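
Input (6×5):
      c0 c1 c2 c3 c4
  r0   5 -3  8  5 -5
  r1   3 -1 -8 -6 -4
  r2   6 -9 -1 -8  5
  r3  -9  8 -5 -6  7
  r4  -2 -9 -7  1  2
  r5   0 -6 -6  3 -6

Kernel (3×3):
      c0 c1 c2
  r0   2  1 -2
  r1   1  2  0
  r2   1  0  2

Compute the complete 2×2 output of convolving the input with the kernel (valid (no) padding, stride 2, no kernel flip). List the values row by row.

-4 20
-4 -40

Output[0,0]: The receptive field on the input at this output position is [5 -3 8 / 3 -1 -8 / 6 -9 -1]. Elementwise product with the kernel and sum: 5·2 + -3·1 + 8·-2 + 3·1 + -1·2 + 6·1 + -1·2.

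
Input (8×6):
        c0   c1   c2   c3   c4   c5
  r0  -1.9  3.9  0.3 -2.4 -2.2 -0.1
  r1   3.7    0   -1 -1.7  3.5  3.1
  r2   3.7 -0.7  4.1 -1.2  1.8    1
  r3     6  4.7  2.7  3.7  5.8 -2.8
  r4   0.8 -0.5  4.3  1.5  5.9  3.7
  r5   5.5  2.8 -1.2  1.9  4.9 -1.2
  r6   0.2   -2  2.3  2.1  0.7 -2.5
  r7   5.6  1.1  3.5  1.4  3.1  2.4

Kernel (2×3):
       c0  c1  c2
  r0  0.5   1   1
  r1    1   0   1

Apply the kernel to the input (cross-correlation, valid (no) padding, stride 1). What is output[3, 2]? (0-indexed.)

The receptive field on the input at this output position is [2.7 3.7 5.8 / 4.3 1.5 5.9]. Elementwise product with the kernel and sum: 2.7·0.5 + 3.7·1 + 5.8·1 + 4.3·1 + 5.9·1.

21.05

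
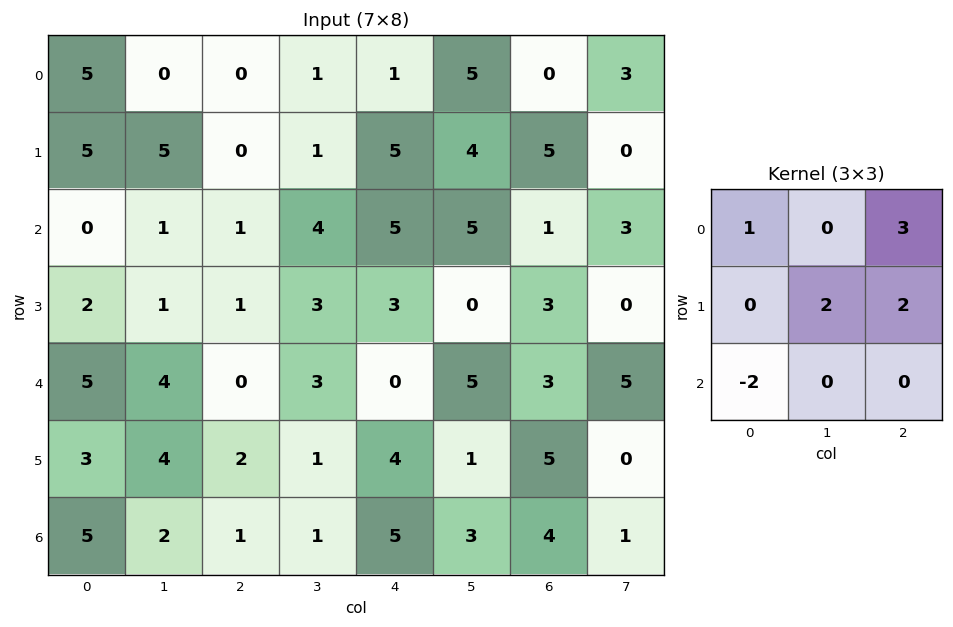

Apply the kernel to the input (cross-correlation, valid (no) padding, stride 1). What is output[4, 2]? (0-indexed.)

The receptive field on the input at this output position is [0 3 0 / 2 1 4 / 1 1 5]. Elementwise product with the kernel and sum: 0·1 + 0·3 + 1·2 + 4·2 + 1·-2.

8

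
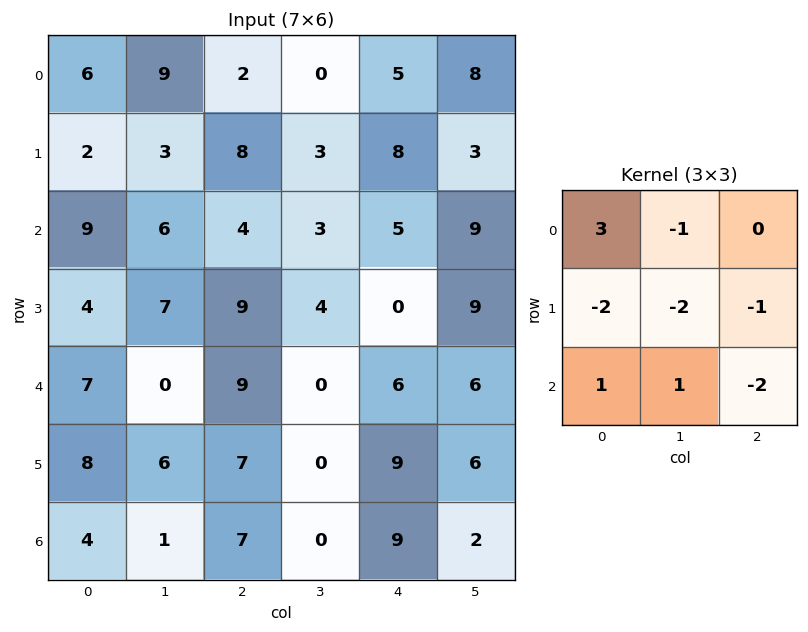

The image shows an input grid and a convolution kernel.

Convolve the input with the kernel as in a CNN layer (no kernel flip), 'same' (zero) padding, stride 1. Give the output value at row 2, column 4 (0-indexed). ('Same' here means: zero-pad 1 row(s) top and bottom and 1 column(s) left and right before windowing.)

The receptive field on the zero-padded input at this output position is [3 8 3 / 3 5 9 / 4 0 9]. Elementwise product with the kernel and sum: 3·3 + 8·-1 + 3·-2 + 5·-2 + 9·-1 + 4·1 + 0·1 + 9·-2.

-38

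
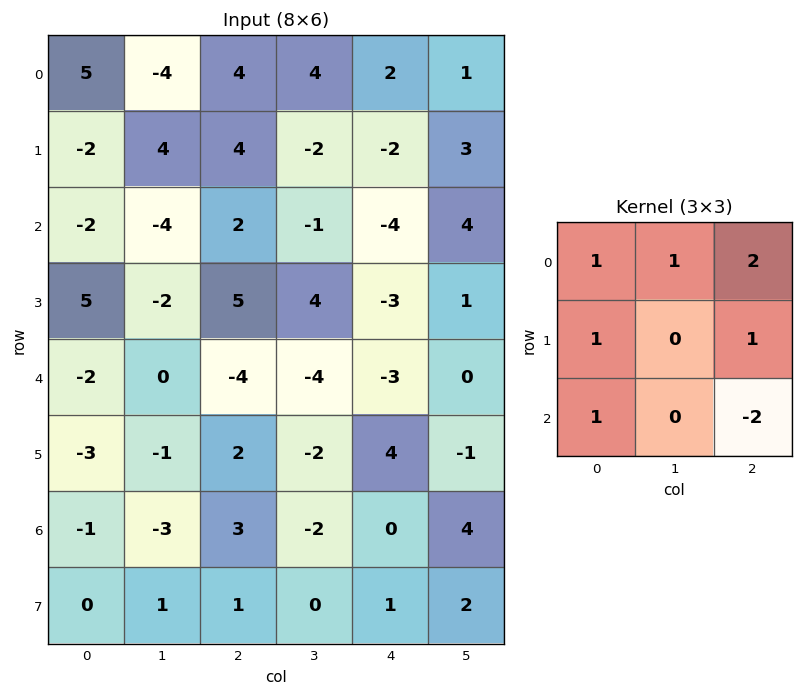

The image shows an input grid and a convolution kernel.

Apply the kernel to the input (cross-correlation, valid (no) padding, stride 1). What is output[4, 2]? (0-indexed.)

The receptive field on the input at this output position is [-4 -4 -3 / 2 -2 4 / 3 -2 0]. Elementwise product with the kernel and sum: -4·1 + -4·1 + -3·2 + 2·1 + 4·1 + 3·1 + 0·-2.

-5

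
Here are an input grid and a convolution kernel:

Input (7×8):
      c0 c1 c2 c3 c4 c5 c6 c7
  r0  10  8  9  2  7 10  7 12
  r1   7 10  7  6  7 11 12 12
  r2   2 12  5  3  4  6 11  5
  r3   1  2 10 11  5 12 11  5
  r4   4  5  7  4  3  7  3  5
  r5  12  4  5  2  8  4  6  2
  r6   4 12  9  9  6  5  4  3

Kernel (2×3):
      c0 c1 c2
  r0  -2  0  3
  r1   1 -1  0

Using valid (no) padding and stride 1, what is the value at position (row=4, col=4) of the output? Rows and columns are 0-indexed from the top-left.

7

The receptive field on the input at this output position is [3 7 3 / 8 4 6]. Elementwise product with the kernel and sum: 3·-2 + 3·3 + 8·1 + 4·-1.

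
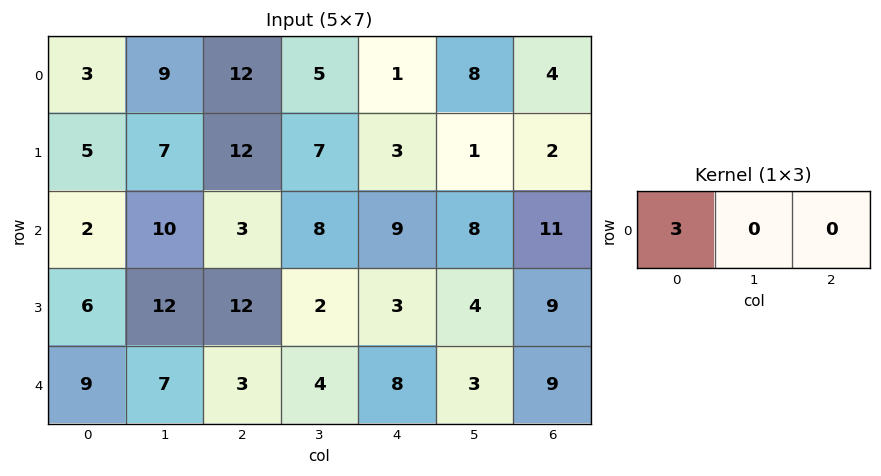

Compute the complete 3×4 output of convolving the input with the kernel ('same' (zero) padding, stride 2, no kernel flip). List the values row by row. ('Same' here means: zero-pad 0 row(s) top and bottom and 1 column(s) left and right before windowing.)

0 27 15 24
0 30 24 24
0 21 12 9

Output[0,0]: The receptive field on the zero-padded input at this output position is [0 3 9]. Elementwise product with the kernel and sum: 0·3.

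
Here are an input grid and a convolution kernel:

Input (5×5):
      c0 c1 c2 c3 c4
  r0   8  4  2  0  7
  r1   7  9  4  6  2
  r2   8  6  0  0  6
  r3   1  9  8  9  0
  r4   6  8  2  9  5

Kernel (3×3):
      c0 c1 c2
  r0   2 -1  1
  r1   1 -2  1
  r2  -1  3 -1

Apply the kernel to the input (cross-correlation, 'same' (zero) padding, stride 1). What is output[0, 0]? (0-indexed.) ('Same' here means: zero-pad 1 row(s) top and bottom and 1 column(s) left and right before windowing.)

0

The receptive field on the zero-padded input at this output position is [0 0 0 / 0 8 4 / 0 7 9]. Elementwise product with the kernel and sum: 0·2 + 0·-1 + 0·1 + 0·1 + 8·-2 + 4·1 + 0·-1 + 7·3 + 9·-1.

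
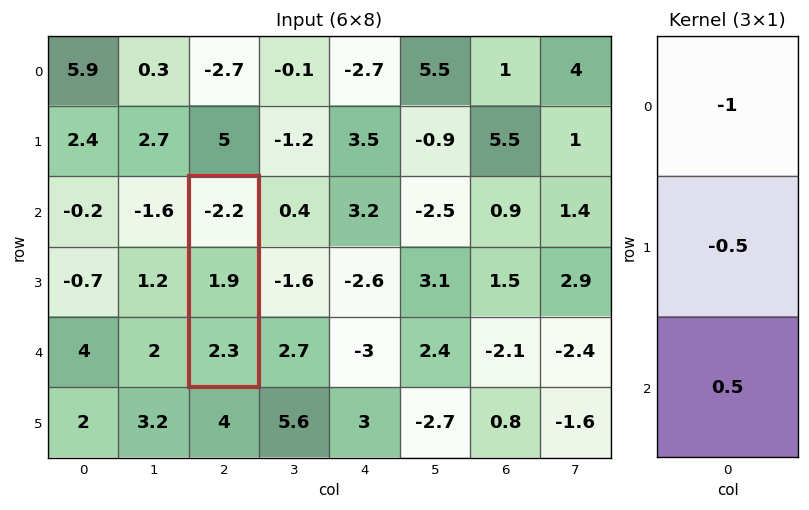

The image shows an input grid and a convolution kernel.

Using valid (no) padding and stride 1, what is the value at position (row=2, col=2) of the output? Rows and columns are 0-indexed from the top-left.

The receptive field on the input at this output position is [-2.2 / 1.9 / 2.3]. Elementwise product with the kernel and sum: -2.2·-1 + 1.9·-0.5 + 2.3·0.5.

2.4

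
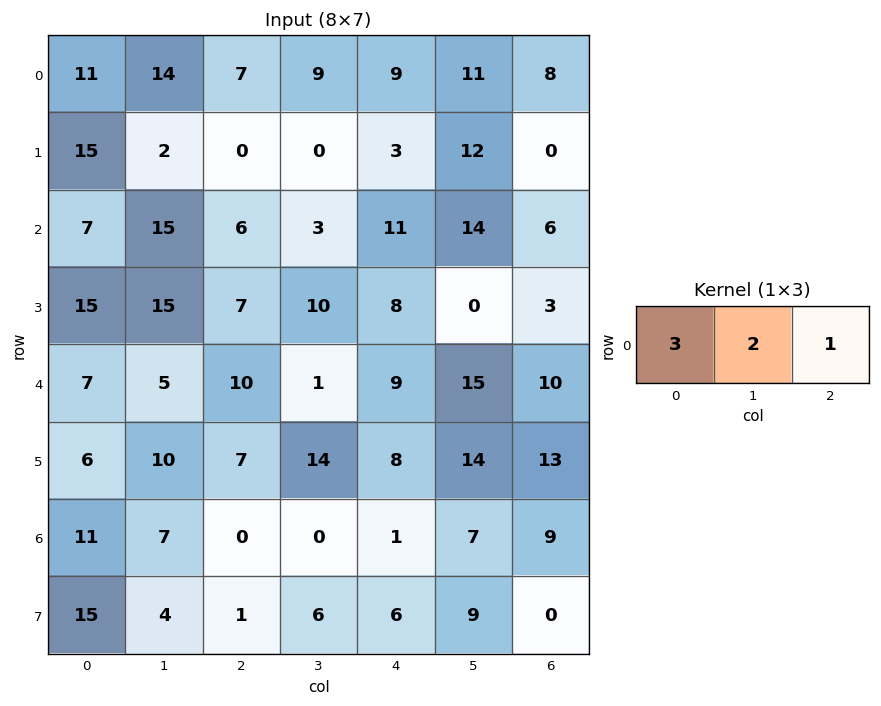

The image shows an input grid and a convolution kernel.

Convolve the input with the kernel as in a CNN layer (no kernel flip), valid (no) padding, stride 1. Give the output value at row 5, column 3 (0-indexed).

72

The receptive field on the input at this output position is [14 8 14]. Elementwise product with the kernel and sum: 14·3 + 8·2 + 14·1.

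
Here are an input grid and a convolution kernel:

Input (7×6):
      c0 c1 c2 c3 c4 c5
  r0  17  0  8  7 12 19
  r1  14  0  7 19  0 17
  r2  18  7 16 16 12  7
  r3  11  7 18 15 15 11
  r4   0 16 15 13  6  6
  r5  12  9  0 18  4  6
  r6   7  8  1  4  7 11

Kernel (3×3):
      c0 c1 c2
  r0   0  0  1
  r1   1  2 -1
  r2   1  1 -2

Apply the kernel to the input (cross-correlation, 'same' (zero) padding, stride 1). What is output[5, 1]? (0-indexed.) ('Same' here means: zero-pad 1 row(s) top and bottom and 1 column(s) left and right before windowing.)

The receptive field on the zero-padded input at this output position is [0 16 15 / 12 9 0 / 7 8 1]. Elementwise product with the kernel and sum: 15·1 + 12·1 + 9·2 + 0·-1 + 7·1 + 8·1 + 1·-2.

58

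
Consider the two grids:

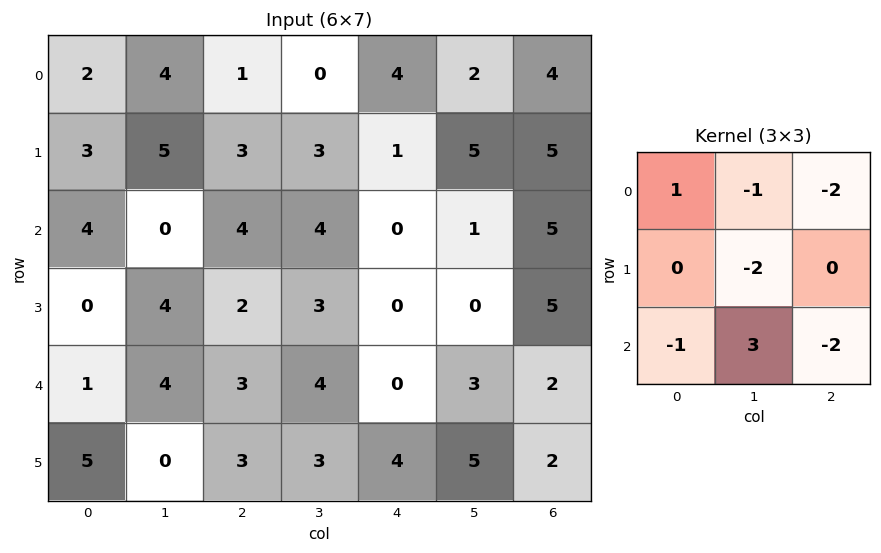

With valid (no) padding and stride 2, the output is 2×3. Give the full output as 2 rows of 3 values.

Output[0,0]: The receptive field on the input at this output position is [2 4 1 / 3 5 3 / 4 0 4]. Elementwise product with the kernel and sum: 2·1 + 4·-1 + 1·-2 + 5·-2 + 4·-1 + 0·3 + 4·-2.

-26 -5 -23
-7 3 -6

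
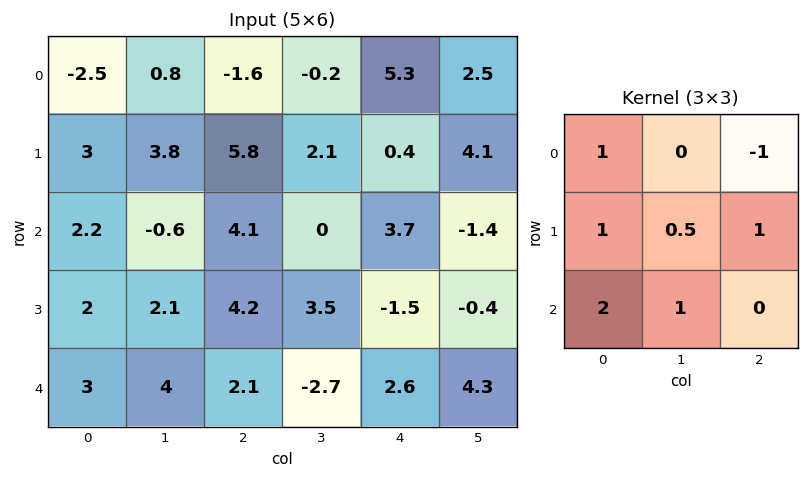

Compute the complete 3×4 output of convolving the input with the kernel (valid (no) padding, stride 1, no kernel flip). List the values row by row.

Output[0,0]: The receptive field on the input at this output position is [-2.5 0.8 -1.6 / 3 3.8 5.8 / 2.2 -0.6 4.1]. Elementwise product with the kernel and sum: -2.5·1 + -1.6·-1 + 3·1 + 3.8·0.5 + 5.8·1 + 2.2·2 + -0.6·1.
Output[0,1]: The receptive field on the input at this output position is [0.8 -1.6 -0.2 / 3.8 5.8 2.1 / -0.6 4.1 0]. Elementwise product with the kernel and sum: 0.8·1 + -0.2·-1 + 3.8·1 + 5.8·0.5 + 2.1·1 + -0.6·2 + 4.1·1.

13.6 12.7 8.55 7.4
9.3 11.55 25.1 3.95
15.35 17.2 6.35 0.95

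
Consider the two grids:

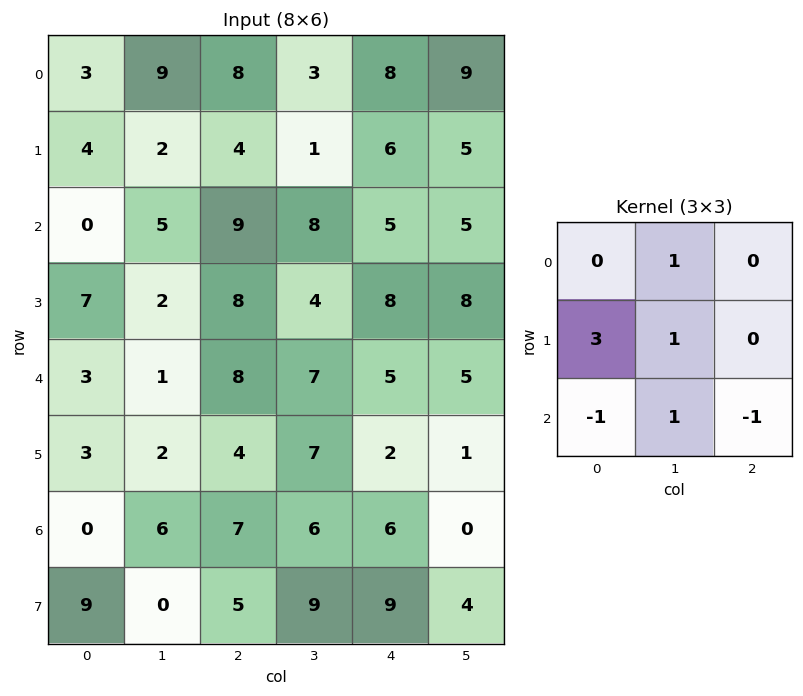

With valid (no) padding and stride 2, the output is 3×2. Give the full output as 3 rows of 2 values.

19 10
18 30
11 19

Output[0,0]: The receptive field on the input at this output position is [3 9 8 / 4 2 4 / 0 5 9]. Elementwise product with the kernel and sum: 9·1 + 4·3 + 2·1 + 0·-1 + 5·1 + 9·-1.
Output[0,1]: The receptive field on the input at this output position is [8 3 8 / 4 1 6 / 9 8 5]. Elementwise product with the kernel and sum: 3·1 + 4·3 + 1·1 + 9·-1 + 8·1 + 5·-1.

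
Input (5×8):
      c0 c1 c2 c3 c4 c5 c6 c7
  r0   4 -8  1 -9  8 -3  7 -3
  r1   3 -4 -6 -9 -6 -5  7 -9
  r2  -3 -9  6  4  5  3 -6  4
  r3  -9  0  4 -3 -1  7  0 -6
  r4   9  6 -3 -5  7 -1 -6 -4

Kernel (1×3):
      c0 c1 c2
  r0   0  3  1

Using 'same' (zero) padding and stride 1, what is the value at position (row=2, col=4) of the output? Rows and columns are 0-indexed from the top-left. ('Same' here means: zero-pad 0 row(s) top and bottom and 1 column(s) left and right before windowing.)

The receptive field on the zero-padded input at this output position is [4 5 3]. Elementwise product with the kernel and sum: 5·3 + 3·1.

18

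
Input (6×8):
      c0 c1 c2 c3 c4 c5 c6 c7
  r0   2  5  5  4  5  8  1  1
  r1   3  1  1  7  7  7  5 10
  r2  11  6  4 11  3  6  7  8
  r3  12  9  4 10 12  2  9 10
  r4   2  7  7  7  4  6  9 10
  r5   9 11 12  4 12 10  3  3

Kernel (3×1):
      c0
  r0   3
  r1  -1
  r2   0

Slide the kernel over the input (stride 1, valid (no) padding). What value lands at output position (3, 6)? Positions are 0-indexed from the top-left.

18

The receptive field on the input at this output position is [9 / 9 / 3]. Elementwise product with the kernel and sum: 9·3 + 9·-1.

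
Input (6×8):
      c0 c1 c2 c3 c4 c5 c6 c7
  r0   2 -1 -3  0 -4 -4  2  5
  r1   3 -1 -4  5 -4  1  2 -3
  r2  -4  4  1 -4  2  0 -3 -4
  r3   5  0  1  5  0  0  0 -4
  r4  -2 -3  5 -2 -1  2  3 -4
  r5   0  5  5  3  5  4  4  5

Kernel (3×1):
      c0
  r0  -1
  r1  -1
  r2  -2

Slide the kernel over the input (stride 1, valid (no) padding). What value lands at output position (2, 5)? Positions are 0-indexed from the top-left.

The receptive field on the input at this output position is [0 / 0 / 2]. Elementwise product with the kernel and sum: 0·-1 + 0·-1 + 2·-2.

-4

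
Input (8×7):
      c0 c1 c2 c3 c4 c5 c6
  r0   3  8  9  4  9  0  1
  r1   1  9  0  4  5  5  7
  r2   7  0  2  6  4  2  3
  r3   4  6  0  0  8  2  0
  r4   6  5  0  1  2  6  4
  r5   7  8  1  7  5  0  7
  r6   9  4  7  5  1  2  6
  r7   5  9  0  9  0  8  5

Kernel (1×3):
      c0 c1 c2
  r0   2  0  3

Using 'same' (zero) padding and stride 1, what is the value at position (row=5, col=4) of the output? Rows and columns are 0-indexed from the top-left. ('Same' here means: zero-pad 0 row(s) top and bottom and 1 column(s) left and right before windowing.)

The receptive field on the zero-padded input at this output position is [7 5 0]. Elementwise product with the kernel and sum: 7·2 + 0·3.

14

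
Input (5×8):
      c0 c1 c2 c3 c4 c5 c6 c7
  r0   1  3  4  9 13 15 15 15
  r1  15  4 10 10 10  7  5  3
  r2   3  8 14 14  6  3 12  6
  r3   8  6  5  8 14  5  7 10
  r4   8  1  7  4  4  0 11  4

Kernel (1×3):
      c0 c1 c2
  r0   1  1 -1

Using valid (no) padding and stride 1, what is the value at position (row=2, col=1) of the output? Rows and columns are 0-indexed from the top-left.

The receptive field on the input at this output position is [8 14 14]. Elementwise product with the kernel and sum: 8·1 + 14·1 + 14·-1.

8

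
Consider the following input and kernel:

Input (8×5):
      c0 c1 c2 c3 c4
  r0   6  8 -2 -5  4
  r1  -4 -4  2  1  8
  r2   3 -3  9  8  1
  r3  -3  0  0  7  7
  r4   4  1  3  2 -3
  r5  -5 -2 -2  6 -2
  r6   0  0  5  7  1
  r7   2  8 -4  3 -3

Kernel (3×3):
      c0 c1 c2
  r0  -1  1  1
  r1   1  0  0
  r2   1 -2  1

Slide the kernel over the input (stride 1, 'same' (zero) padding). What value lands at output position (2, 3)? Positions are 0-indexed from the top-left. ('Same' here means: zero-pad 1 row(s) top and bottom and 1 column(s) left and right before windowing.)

9

The receptive field on the zero-padded input at this output position is [2 1 8 / 9 8 1 / 0 7 7]. Elementwise product with the kernel and sum: 2·-1 + 1·1 + 8·1 + 9·1 + 0·1 + 7·-2 + 7·1.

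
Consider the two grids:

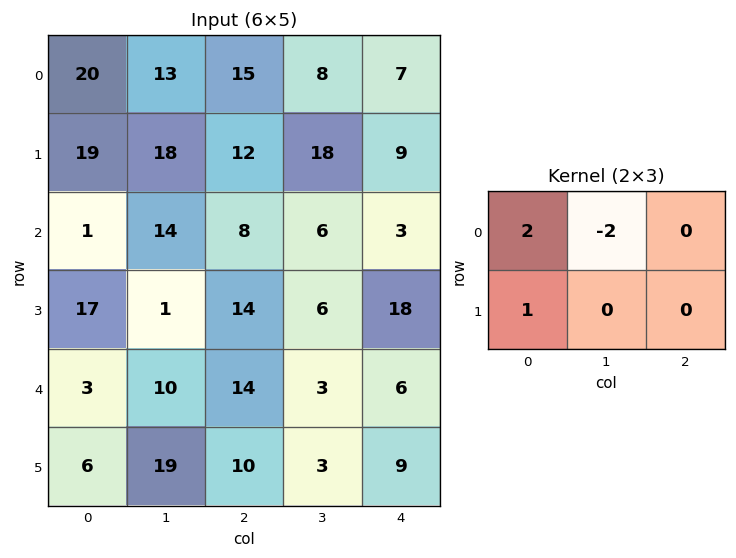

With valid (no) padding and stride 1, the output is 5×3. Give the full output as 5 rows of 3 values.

33 14 26
3 26 -4
-9 13 18
35 -16 30
-8 11 32

Output[0,0]: The receptive field on the input at this output position is [20 13 15 / 19 18 12]. Elementwise product with the kernel and sum: 20·2 + 13·-2 + 19·1.
Output[0,1]: The receptive field on the input at this output position is [13 15 8 / 18 12 18]. Elementwise product with the kernel and sum: 13·2 + 15·-2 + 18·1.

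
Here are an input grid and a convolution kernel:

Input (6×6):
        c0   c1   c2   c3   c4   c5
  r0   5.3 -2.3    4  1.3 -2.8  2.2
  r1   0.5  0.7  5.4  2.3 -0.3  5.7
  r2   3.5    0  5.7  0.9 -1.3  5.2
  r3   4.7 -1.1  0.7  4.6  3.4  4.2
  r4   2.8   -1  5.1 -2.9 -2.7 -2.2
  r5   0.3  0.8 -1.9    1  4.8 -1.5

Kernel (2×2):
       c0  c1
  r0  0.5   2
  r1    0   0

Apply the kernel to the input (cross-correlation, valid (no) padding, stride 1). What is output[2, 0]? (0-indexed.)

The receptive field on the input at this output position is [3.5 0 / 4.7 -1.1]. Elementwise product with the kernel and sum: 3.5·0.5 + 0·2.

1.75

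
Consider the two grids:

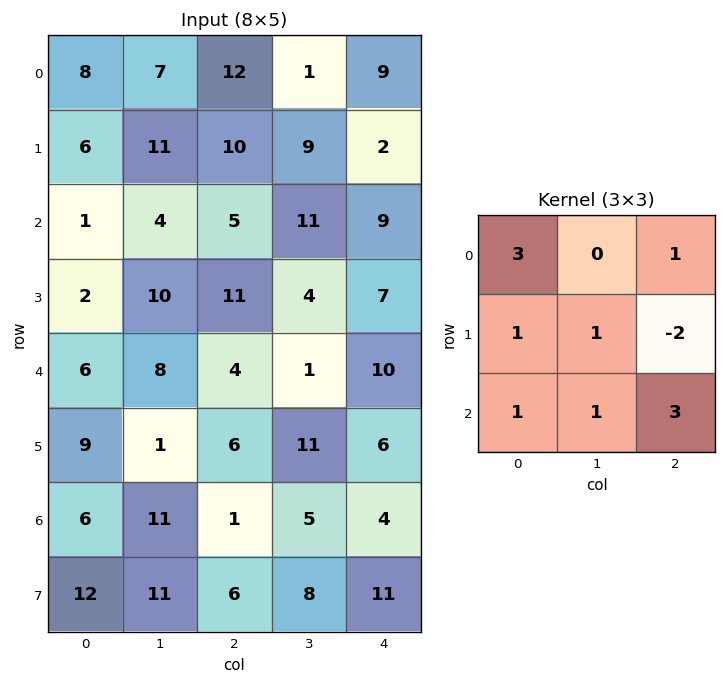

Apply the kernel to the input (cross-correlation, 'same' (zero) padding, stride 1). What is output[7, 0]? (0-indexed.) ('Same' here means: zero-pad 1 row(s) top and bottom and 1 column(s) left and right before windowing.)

1

The receptive field on the zero-padded input at this output position is [0 6 11 / 0 12 11 / 0 0 0]. Elementwise product with the kernel and sum: 0·3 + 11·1 + 0·1 + 12·1 + 11·-2 + 0·1 + 0·1 + 0·3.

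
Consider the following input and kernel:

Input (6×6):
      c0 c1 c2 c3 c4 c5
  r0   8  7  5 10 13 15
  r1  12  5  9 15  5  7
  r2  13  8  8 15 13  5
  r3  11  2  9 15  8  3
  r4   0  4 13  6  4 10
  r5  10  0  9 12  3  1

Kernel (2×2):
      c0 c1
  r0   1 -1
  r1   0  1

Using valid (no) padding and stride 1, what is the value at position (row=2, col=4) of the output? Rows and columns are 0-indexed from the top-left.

11

The receptive field on the input at this output position is [13 5 / 8 3]. Elementwise product with the kernel and sum: 13·1 + 5·-1 + 3·1.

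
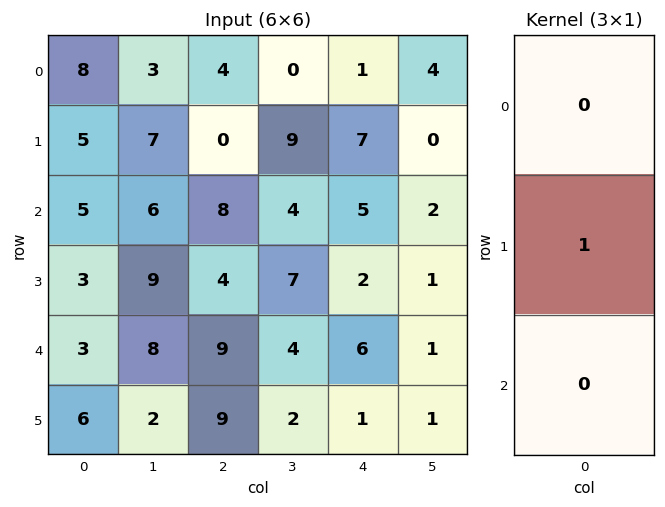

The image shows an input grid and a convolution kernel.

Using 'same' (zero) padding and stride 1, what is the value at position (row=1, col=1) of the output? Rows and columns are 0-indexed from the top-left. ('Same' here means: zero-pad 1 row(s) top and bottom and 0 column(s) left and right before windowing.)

7

The receptive field on the zero-padded input at this output position is [3 / 7 / 6]. Elementwise product with the kernel and sum: 7·1.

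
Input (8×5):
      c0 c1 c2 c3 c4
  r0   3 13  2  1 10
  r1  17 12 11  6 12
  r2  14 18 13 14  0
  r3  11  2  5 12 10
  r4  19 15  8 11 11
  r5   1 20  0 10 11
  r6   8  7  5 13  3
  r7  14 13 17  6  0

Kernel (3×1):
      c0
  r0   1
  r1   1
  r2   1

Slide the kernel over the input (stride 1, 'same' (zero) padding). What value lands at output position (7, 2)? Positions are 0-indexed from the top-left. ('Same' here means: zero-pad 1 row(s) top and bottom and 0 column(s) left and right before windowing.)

22

The receptive field on the zero-padded input at this output position is [5 / 17 / 0]. Elementwise product with the kernel and sum: 5·1 + 17·1 + 0·1.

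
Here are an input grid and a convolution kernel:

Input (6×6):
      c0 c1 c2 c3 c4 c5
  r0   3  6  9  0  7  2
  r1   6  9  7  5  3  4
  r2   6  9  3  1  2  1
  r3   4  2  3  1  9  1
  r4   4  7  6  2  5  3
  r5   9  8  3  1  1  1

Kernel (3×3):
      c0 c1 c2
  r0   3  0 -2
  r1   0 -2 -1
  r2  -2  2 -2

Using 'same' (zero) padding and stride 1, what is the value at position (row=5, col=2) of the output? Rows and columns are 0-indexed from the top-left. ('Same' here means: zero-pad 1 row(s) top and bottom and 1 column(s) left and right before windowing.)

10

The receptive field on the zero-padded input at this output position is [7 6 2 / 8 3 1 / 0 0 0]. Elementwise product with the kernel and sum: 7·3 + 2·-2 + 3·-2 + 1·-1 + 0·-2 + 0·2 + 0·-2.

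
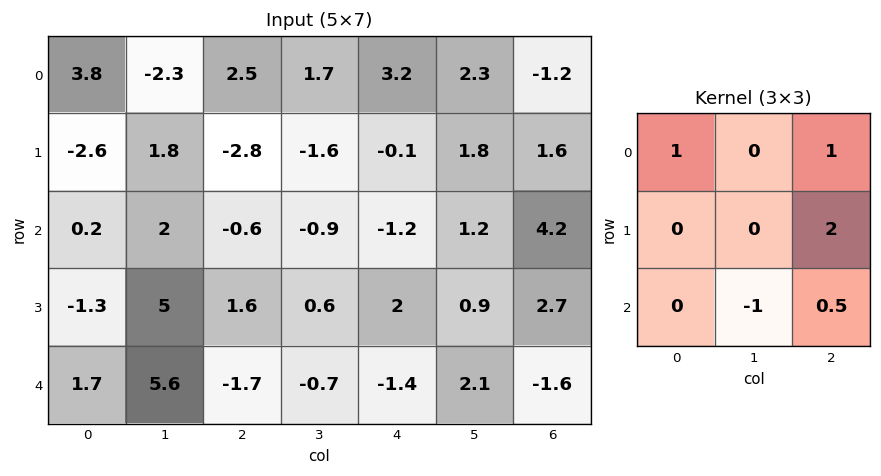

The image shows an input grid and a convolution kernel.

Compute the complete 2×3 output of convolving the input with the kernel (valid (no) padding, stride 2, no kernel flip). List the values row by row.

Output[0,0]: The receptive field on the input at this output position is [3.8 -2.3 2.5 / -2.6 1.8 -2.8 / 0.2 2 -0.6]. Elementwise product with the kernel and sum: 3.8·1 + 2.5·1 + -2.8·2 + 2·-1 + -0.6·0.5.
Output[0,1]: The receptive field on the input at this output position is [2.5 1.7 3.2 / -2.8 -1.6 -0.1 / -0.6 -0.9 -1.2]. Elementwise product with the kernel and sum: 2.5·1 + 3.2·1 + -0.1·2 + -0.9·-1 + -1.2·0.5.

-1.6 5.8 6.1
-3.65 2.2 5.5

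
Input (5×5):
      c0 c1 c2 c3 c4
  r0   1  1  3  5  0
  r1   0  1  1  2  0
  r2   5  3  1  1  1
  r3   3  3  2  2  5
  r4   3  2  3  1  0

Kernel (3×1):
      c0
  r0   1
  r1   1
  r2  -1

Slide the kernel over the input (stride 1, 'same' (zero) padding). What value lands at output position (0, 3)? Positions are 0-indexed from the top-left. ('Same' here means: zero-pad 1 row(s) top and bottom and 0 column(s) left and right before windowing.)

The receptive field on the zero-padded input at this output position is [0 / 5 / 2]. Elementwise product with the kernel and sum: 0·1 + 5·1 + 2·-1.

3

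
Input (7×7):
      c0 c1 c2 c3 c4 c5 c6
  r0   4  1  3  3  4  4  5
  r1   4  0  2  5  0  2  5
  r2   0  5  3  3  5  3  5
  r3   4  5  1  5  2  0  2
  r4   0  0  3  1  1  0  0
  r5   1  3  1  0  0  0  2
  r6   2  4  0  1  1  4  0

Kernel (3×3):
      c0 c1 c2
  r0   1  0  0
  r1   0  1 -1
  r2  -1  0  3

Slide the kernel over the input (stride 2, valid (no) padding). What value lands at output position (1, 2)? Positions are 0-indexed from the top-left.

The receptive field on the input at this output position is [5 3 5 / 2 0 2 / 1 0 0]. Elementwise product with the kernel and sum: 5·1 + 0·1 + 2·-1 + 1·-1 + 0·3.

2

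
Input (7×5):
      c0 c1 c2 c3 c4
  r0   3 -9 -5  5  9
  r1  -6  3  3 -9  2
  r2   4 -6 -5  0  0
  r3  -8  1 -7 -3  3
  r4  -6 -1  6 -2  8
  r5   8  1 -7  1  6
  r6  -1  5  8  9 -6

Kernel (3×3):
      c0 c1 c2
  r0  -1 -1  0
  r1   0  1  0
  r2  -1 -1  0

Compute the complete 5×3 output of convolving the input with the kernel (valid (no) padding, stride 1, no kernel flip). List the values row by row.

11 28 -4
4 -5 16
10 -1 -2
-3 18 14
4 -25 -20

Output[0,0]: The receptive field on the input at this output position is [3 -9 -5 / -6 3 3 / 4 -6 -5]. Elementwise product with the kernel and sum: 3·-1 + -9·-1 + 3·1 + 4·-1 + -6·-1.
Output[0,1]: The receptive field on the input at this output position is [-9 -5 5 / 3 3 -9 / -6 -5 0]. Elementwise product with the kernel and sum: -9·-1 + -5·-1 + 3·1 + -6·-1 + -5·-1.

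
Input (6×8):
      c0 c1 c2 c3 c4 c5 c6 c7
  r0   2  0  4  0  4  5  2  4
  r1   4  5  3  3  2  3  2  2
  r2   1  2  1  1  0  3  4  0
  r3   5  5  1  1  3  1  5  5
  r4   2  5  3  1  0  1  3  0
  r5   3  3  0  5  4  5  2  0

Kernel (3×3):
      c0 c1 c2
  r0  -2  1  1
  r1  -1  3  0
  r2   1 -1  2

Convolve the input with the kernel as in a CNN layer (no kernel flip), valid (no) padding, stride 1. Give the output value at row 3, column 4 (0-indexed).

6

The receptive field on the input at this output position is [3 1 5 / 0 1 3 / 4 5 2]. Elementwise product with the kernel and sum: 3·-2 + 1·1 + 5·1 + 0·-1 + 1·3 + 4·1 + 5·-1 + 2·2.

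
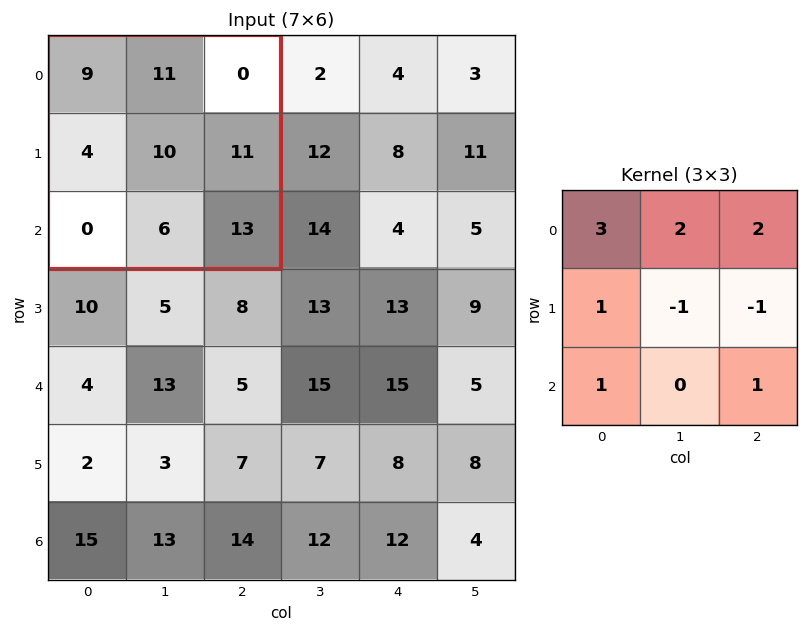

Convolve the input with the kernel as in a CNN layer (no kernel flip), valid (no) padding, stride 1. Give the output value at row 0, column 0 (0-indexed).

45

The receptive field on the input at this output position is [9 11 0 / 4 10 11 / 0 6 13]. Elementwise product with the kernel and sum: 9·3 + 11·2 + 0·2 + 4·1 + 10·-1 + 11·-1 + 0·1 + 13·1.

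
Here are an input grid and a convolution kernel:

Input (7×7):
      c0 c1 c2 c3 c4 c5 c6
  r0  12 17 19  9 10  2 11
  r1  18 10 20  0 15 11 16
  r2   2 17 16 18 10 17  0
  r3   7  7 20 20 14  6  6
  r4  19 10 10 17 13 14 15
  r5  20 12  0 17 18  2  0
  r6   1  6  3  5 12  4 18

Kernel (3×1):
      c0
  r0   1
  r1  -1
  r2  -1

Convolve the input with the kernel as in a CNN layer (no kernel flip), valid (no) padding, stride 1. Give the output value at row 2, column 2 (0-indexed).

-14

The receptive field on the input at this output position is [16 / 20 / 10]. Elementwise product with the kernel and sum: 16·1 + 20·-1 + 10·-1.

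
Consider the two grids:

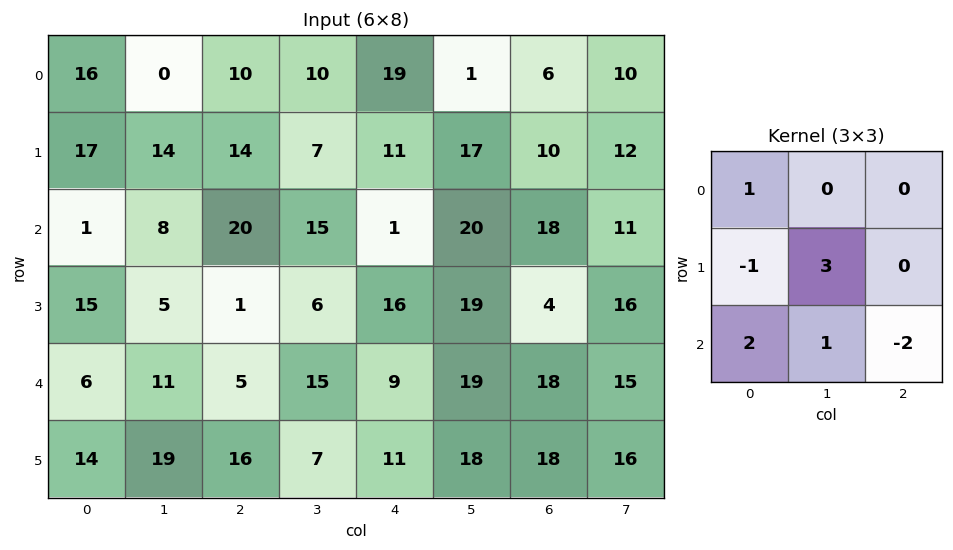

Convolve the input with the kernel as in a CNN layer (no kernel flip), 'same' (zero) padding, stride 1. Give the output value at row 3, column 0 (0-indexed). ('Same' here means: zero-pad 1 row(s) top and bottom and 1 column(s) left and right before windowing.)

29

The receptive field on the zero-padded input at this output position is [0 1 8 / 0 15 5 / 0 6 11]. Elementwise product with the kernel and sum: 0·1 + 0·-1 + 15·3 + 0·2 + 6·1 + 11·-2.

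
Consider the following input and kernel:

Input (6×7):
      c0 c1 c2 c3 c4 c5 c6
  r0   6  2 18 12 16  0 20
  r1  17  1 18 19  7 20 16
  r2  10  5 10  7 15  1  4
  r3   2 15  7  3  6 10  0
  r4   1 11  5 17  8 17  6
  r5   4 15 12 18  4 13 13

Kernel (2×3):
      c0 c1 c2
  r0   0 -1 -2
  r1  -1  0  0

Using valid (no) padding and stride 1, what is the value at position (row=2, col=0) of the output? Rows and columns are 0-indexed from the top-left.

-27

The receptive field on the input at this output position is [10 5 10 / 2 15 7]. Elementwise product with the kernel and sum: 5·-1 + 10·-2 + 2·-1.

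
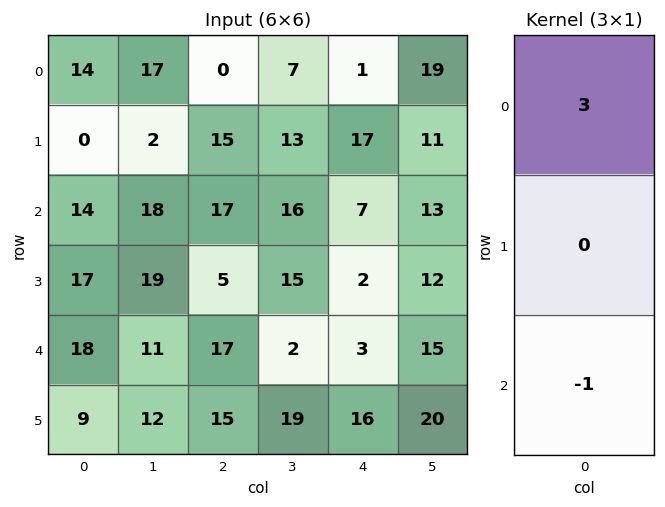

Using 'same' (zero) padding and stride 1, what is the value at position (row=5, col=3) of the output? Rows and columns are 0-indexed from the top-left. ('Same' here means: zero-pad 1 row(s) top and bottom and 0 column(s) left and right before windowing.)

The receptive field on the zero-padded input at this output position is [2 / 19 / 0]. Elementwise product with the kernel and sum: 2·3 + 0·-1.

6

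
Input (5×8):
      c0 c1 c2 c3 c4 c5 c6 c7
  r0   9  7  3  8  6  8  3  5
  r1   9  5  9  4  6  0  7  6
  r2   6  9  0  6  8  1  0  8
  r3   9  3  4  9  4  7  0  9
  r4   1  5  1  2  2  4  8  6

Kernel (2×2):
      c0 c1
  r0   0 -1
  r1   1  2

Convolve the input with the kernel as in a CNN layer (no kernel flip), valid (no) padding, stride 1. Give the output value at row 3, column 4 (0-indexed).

The receptive field on the input at this output position is [4 7 / 2 4]. Elementwise product with the kernel and sum: 7·-1 + 2·1 + 4·2.

3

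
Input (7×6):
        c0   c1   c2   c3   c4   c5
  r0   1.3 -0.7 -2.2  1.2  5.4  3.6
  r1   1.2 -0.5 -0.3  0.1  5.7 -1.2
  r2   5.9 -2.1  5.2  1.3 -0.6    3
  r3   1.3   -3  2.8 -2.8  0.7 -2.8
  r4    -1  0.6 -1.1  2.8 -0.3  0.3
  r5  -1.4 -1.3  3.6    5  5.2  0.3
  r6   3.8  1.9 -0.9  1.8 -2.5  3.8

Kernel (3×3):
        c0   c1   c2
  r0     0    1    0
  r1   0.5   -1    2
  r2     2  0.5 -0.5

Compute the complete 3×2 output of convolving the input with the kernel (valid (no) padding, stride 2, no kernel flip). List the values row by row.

7.95 23.7
6 6.25
17.4 10.35

Output[0,0]: The receptive field on the input at this output position is [1.3 -0.7 -2.2 / 1.2 -0.5 -0.3 / 5.9 -2.1 5.2]. Elementwise product with the kernel and sum: -0.7·1 + 1.2·0.5 + -0.5·-1 + -0.3·2 + 5.9·2 + -2.1·0.5 + 5.2·-0.5.
Output[0,1]: The receptive field on the input at this output position is [-2.2 1.2 5.4 / -0.3 0.1 5.7 / 5.2 1.3 -0.6]. Elementwise product with the kernel and sum: 1.2·1 + -0.3·0.5 + 0.1·-1 + 5.7·2 + 5.2·2 + 1.3·0.5 + -0.6·-0.5.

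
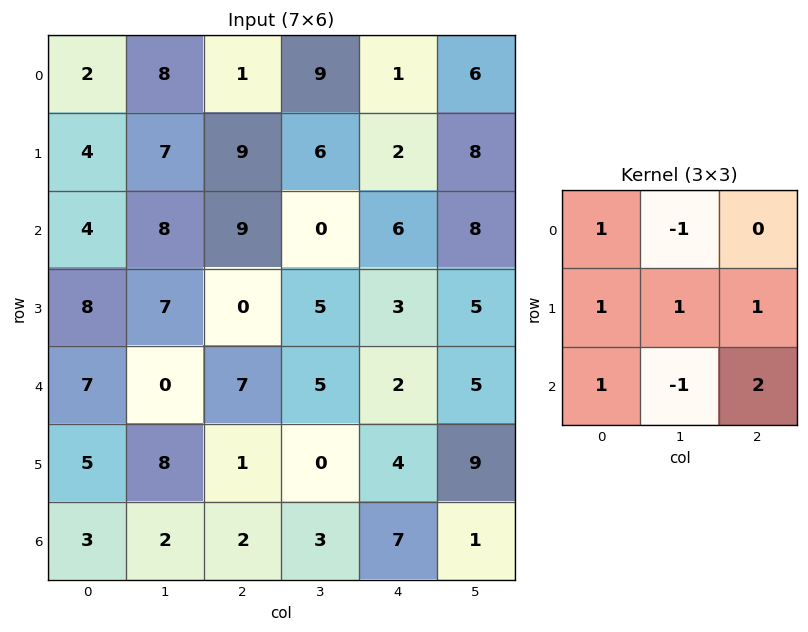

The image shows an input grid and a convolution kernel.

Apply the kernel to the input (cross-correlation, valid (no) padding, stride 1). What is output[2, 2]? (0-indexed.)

23

The receptive field on the input at this output position is [9 0 6 / 0 5 3 / 7 5 2]. Elementwise product with the kernel and sum: 9·1 + 0·-1 + 0·1 + 5·1 + 3·1 + 7·1 + 5·-1 + 2·2.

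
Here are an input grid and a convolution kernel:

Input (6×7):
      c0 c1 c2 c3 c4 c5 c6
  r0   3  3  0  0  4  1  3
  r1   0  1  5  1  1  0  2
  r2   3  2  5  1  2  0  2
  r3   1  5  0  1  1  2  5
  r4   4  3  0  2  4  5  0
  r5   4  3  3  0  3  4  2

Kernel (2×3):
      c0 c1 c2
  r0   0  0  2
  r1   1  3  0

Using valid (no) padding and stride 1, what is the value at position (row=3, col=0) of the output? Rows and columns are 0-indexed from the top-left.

The receptive field on the input at this output position is [1 5 0 / 4 3 0]. Elementwise product with the kernel and sum: 0·2 + 4·1 + 3·3.

13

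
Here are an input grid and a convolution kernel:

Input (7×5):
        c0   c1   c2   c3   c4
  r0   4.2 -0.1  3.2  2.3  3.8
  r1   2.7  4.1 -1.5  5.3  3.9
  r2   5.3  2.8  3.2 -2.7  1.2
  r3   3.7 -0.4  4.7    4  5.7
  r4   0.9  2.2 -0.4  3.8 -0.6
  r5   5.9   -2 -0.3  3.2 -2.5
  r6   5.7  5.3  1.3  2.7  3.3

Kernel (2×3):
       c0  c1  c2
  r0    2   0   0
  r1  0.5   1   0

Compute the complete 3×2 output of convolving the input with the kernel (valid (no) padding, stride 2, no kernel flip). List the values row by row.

Output[0,0]: The receptive field on the input at this output position is [4.2 -0.1 3.2 / 2.7 4.1 -1.5]. Elementwise product with the kernel and sum: 4.2·2 + 2.7·0.5 + 4.1·1.

13.85 10.95
12.05 12.75
2.75 2.25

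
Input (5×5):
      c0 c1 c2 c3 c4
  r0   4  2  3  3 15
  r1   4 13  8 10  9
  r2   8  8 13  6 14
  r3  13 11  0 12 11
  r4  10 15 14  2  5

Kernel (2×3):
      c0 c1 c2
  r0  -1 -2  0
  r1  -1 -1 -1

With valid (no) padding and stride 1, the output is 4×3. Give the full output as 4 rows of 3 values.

-33 -39 -36
-59 -56 -61
-48 -57 -48
-74 -42 -45

Output[0,0]: The receptive field on the input at this output position is [4 2 3 / 4 13 8]. Elementwise product with the kernel and sum: 4·-1 + 2·-2 + 4·-1 + 13·-1 + 8·-1.
Output[0,1]: The receptive field on the input at this output position is [2 3 3 / 13 8 10]. Elementwise product with the kernel and sum: 2·-1 + 3·-2 + 13·-1 + 8·-1 + 10·-1.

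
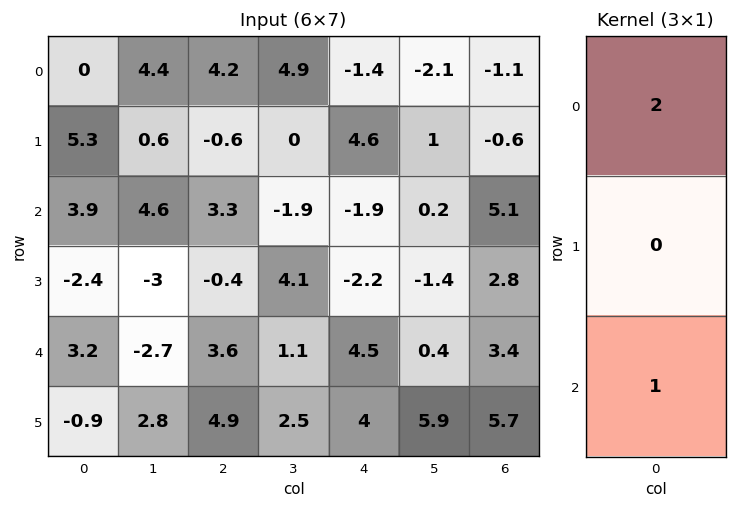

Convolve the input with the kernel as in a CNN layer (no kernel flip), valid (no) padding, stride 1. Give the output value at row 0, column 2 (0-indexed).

The receptive field on the input at this output position is [4.2 / -0.6 / 3.3]. Elementwise product with the kernel and sum: 4.2·2 + 3.3·1.

11.7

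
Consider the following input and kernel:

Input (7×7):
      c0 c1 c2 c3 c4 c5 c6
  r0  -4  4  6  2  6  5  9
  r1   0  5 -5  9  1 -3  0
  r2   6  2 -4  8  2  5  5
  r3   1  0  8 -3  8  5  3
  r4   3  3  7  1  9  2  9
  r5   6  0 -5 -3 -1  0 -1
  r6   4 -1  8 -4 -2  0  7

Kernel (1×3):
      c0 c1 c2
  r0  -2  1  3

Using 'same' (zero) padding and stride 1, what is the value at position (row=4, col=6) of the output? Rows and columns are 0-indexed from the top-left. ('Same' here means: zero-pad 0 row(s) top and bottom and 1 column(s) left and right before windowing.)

5

The receptive field on the zero-padded input at this output position is [2 9 0]. Elementwise product with the kernel and sum: 2·-2 + 9·1 + 0·3.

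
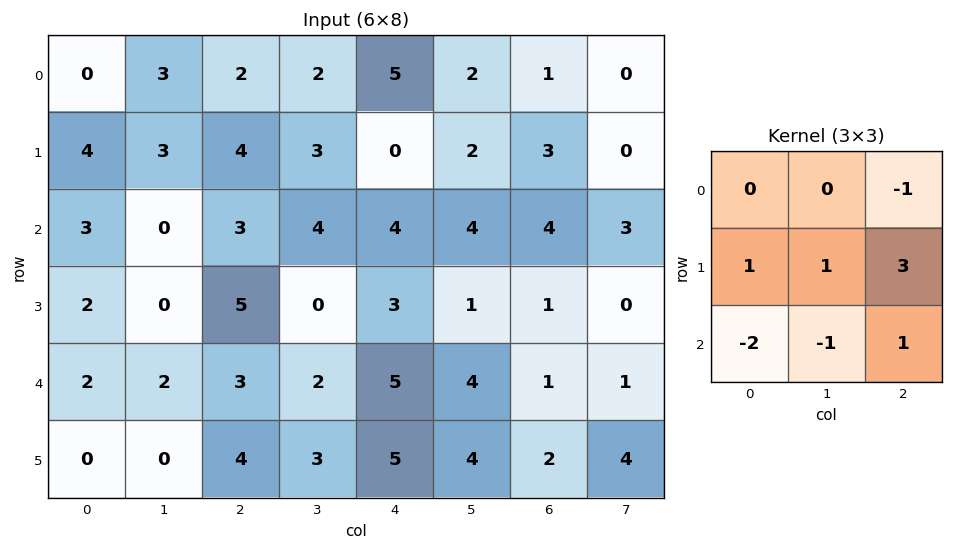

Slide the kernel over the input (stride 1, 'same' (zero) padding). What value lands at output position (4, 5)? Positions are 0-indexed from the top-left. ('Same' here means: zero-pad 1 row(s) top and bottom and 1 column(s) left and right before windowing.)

-1

The receptive field on the zero-padded input at this output position is [3 1 1 / 5 4 1 / 5 4 2]. Elementwise product with the kernel and sum: 1·-1 + 5·1 + 4·1 + 1·3 + 5·-2 + 4·-1 + 2·1.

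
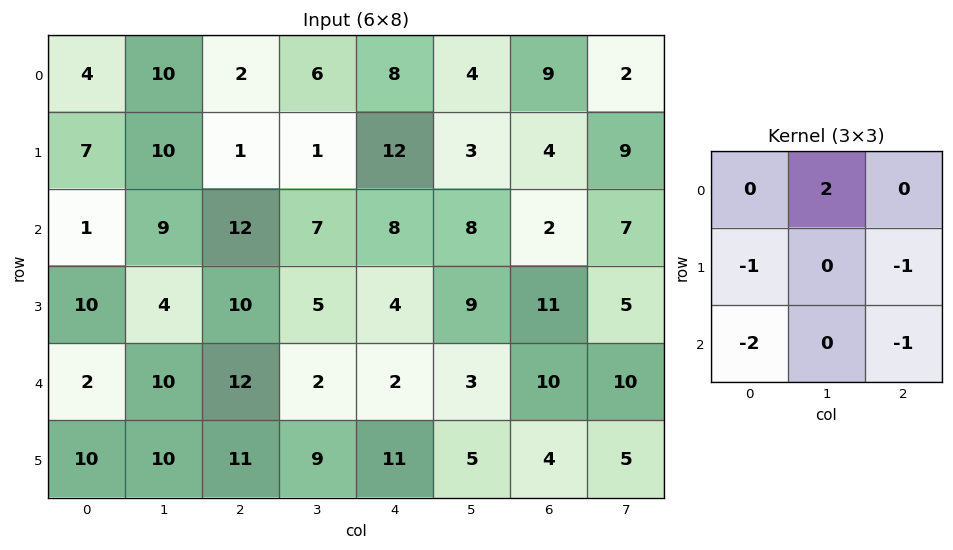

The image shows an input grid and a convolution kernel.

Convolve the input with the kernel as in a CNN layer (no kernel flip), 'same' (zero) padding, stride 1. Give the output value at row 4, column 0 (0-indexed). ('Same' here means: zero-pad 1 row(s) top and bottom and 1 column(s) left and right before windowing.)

0

The receptive field on the zero-padded input at this output position is [0 10 4 / 0 2 10 / 0 10 10]. Elementwise product with the kernel and sum: 10·2 + 0·-1 + 10·-1 + 0·-2 + 10·-1.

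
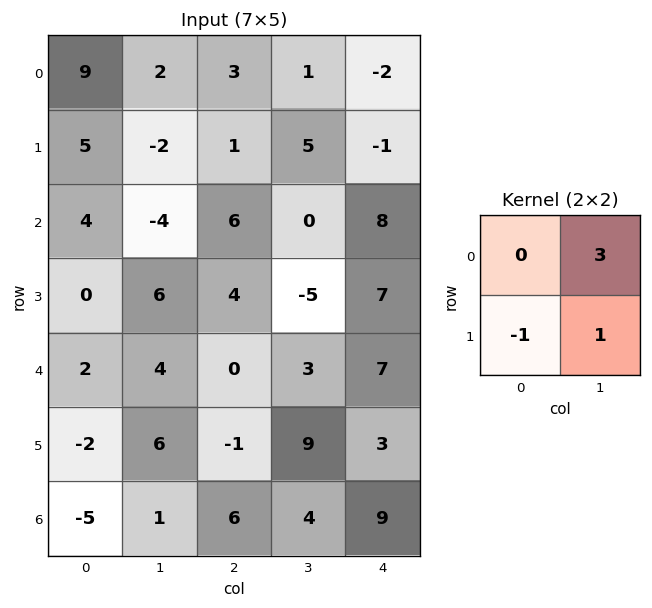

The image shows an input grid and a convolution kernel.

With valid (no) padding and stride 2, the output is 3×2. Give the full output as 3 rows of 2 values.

-1 7
-6 -9
20 19

Output[0,0]: The receptive field on the input at this output position is [9 2 / 5 -2]. Elementwise product with the kernel and sum: 2·3 + 5·-1 + -2·1.
Output[0,1]: The receptive field on the input at this output position is [3 1 / 1 5]. Elementwise product with the kernel and sum: 1·3 + 1·-1 + 5·1.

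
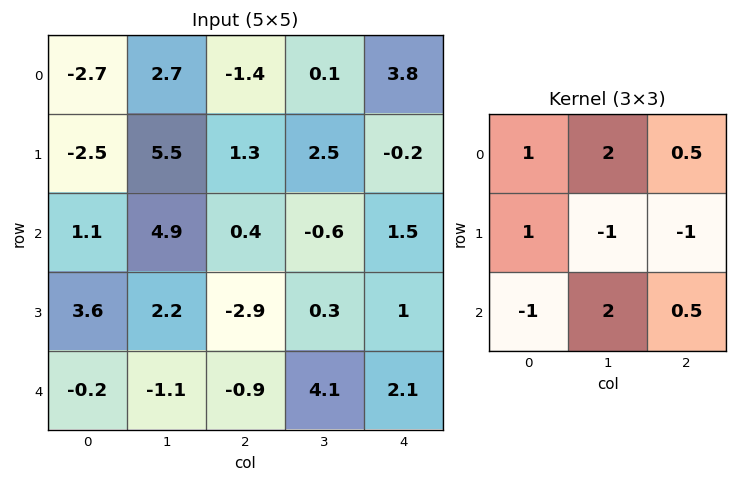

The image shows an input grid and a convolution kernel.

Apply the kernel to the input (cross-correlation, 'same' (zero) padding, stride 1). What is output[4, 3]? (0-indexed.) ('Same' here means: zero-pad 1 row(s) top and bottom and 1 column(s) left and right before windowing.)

The receptive field on the zero-padded input at this output position is [-2.9 0.3 1 / -0.9 4.1 2.1 / 0 0 0]. Elementwise product with the kernel and sum: -2.9·1 + 0.3·2 + 1·0.5 + -0.9·1 + 4.1·-1 + 2.1·-1 + 0·-1 + 0·2 + 0·0.5.

-8.9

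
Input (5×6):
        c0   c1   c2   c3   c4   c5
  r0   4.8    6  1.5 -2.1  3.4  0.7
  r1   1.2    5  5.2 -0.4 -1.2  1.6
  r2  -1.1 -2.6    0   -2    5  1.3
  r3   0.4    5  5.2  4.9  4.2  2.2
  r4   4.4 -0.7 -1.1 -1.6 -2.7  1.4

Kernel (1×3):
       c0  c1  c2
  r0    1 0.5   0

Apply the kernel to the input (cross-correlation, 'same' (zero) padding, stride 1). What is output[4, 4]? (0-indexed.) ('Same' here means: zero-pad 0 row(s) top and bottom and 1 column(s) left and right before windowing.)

The receptive field on the zero-padded input at this output position is [-1.6 -2.7 1.4]. Elementwise product with the kernel and sum: -1.6·1 + -2.7·0.5.

-2.95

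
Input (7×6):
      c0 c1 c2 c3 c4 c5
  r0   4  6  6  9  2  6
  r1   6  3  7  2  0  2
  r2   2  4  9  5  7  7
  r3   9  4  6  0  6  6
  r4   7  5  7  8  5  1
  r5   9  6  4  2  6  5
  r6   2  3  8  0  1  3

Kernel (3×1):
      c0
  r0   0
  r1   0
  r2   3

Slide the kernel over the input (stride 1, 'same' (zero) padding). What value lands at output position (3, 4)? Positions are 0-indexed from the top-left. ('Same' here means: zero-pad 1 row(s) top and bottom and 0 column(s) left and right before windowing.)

15

The receptive field on the zero-padded input at this output position is [7 / 6 / 5]. Elementwise product with the kernel and sum: 5·3.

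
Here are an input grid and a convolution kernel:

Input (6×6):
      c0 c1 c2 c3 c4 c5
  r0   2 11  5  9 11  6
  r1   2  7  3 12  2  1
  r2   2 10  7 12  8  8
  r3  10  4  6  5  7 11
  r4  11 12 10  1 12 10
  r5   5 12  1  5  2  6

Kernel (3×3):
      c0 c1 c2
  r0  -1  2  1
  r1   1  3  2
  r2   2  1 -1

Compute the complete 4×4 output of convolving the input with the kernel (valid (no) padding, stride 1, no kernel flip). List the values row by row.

61 63 85 63
79 75 92 51
83 81 69 64
92 77 53 83

Output[0,0]: The receptive field on the input at this output position is [2 11 5 / 2 7 3 / 2 10 7]. Elementwise product with the kernel and sum: 2·-1 + 11·2 + 5·1 + 2·1 + 7·3 + 3·2 + 2·2 + 10·1 + 7·-1.
Output[0,1]: The receptive field on the input at this output position is [11 5 9 / 7 3 12 / 10 7 12]. Elementwise product with the kernel and sum: 11·-1 + 5·2 + 9·1 + 7·1 + 3·3 + 12·2 + 10·2 + 7·1 + 12·-1.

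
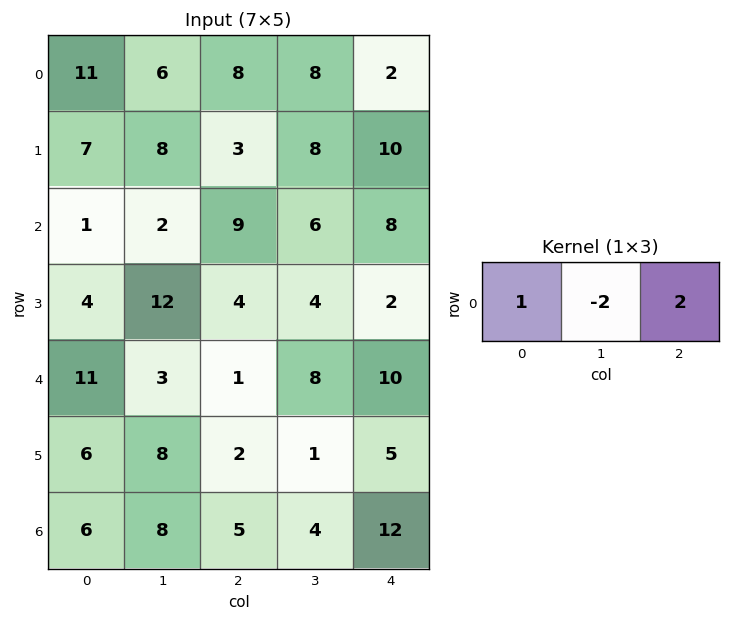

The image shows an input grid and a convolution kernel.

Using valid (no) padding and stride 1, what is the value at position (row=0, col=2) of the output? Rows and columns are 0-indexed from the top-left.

The receptive field on the input at this output position is [8 8 2]. Elementwise product with the kernel and sum: 8·1 + 8·-2 + 2·2.

-4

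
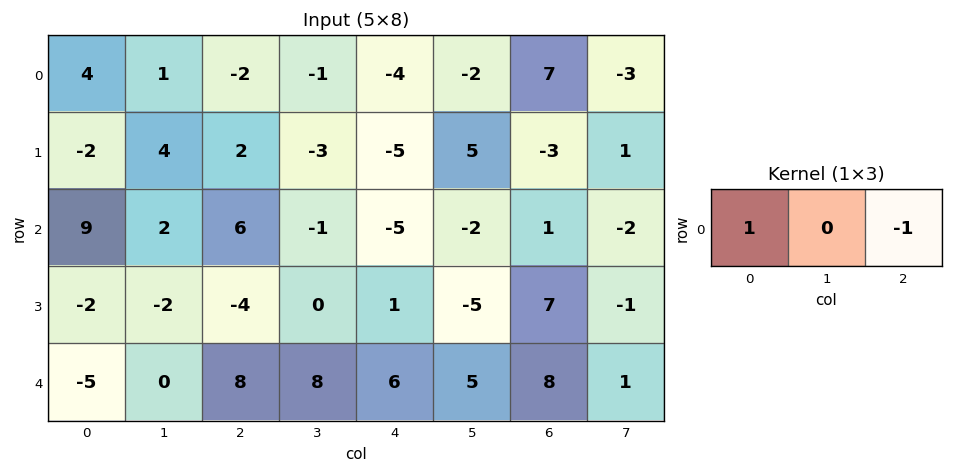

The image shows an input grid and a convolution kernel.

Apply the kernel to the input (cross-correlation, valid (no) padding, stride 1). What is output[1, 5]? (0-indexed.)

The receptive field on the input at this output position is [5 -3 1]. Elementwise product with the kernel and sum: 5·1 + 1·-1.

4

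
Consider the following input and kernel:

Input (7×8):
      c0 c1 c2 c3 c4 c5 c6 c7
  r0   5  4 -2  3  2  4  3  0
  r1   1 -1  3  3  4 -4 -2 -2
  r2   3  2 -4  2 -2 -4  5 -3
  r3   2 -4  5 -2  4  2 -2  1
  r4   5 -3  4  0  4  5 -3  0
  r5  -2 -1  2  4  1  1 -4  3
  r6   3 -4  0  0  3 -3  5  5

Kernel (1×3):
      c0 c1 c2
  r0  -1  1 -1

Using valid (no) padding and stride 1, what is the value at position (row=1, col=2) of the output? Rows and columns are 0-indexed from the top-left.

The receptive field on the input at this output position is [3 3 4]. Elementwise product with the kernel and sum: 3·-1 + 3·1 + 4·-1.

-4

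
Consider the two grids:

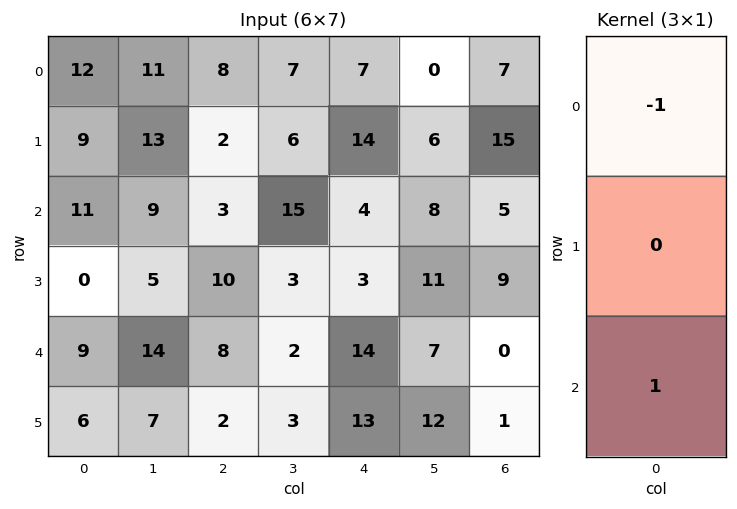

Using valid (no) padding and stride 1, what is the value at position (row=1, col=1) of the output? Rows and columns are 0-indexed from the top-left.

The receptive field on the input at this output position is [13 / 9 / 5]. Elementwise product with the kernel and sum: 13·-1 + 5·1.

-8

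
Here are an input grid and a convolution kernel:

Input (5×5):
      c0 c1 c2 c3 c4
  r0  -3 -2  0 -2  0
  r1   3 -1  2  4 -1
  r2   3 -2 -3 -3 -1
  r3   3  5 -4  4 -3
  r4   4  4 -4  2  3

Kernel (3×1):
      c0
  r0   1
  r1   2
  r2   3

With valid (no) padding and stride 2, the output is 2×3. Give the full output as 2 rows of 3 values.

12 -5 -5
21 -23 2

Output[0,0]: The receptive field on the input at this output position is [-3 / 3 / 3]. Elementwise product with the kernel and sum: -3·1 + 3·2 + 3·3.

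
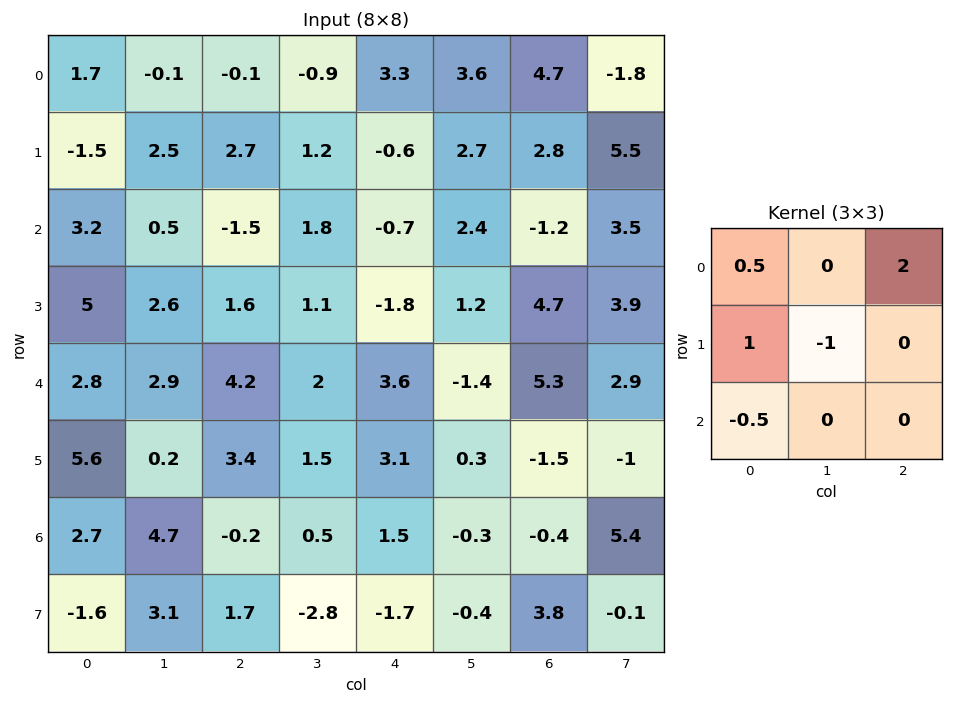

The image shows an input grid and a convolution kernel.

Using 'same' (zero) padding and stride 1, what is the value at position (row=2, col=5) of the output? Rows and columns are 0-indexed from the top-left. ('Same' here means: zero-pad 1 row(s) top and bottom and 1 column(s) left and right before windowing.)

3.1

The receptive field on the zero-padded input at this output position is [-0.6 2.7 2.8 / -0.7 2.4 -1.2 / -1.8 1.2 4.7]. Elementwise product with the kernel and sum: -0.6·0.5 + 2.8·2 + -0.7·1 + 2.4·-1 + -1.8·-0.5.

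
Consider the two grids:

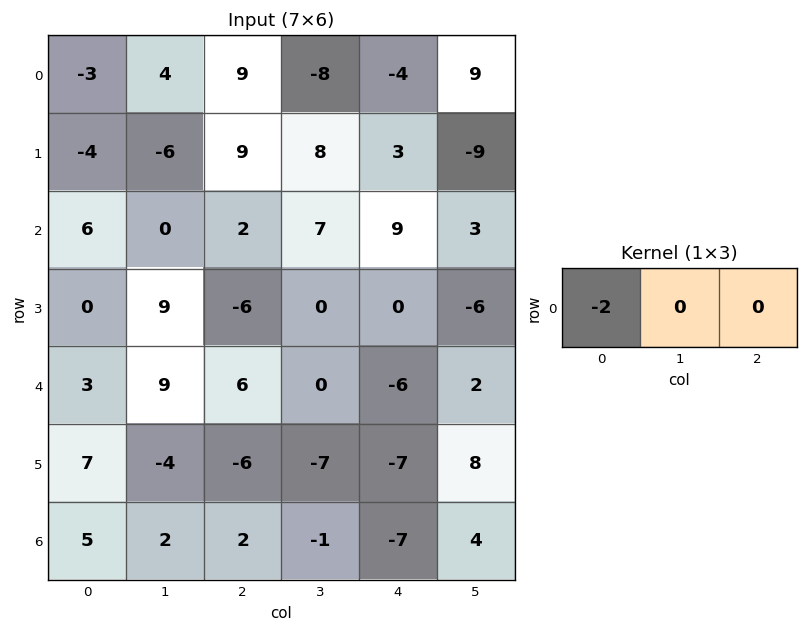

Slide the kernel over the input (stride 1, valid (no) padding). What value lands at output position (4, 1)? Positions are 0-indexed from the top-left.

-18

The receptive field on the input at this output position is [9 6 0]. Elementwise product with the kernel and sum: 9·-2.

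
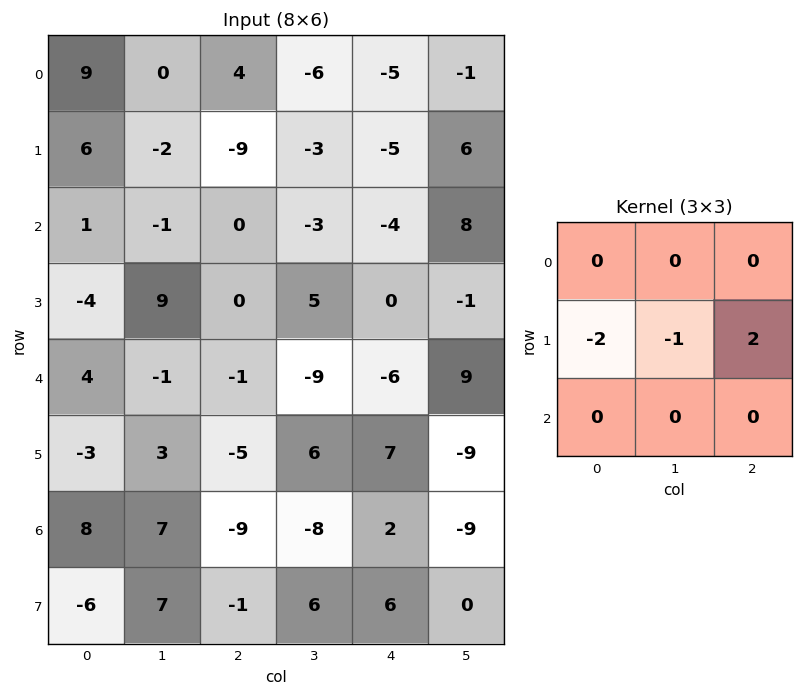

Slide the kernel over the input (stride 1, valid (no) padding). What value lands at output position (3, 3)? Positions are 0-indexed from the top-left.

42

The receptive field on the input at this output position is [5 0 -1 / -9 -6 9 / 6 7 -9]. Elementwise product with the kernel and sum: -9·-2 + -6·-1 + 9·2.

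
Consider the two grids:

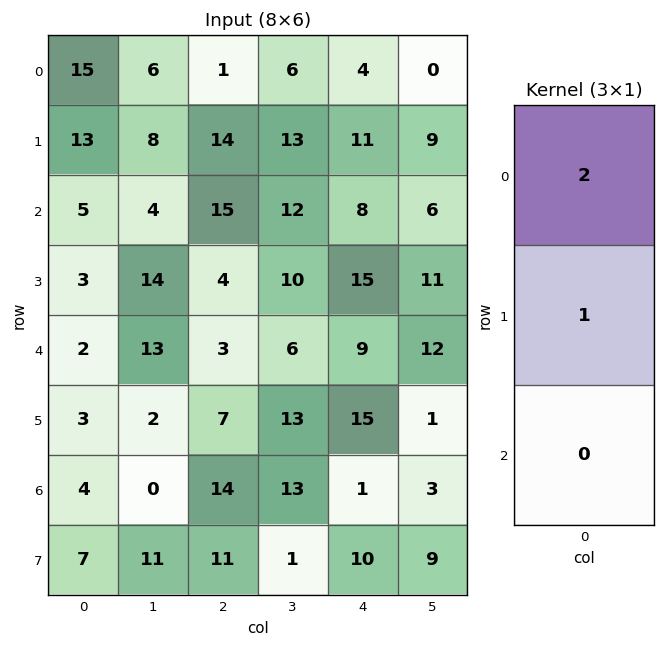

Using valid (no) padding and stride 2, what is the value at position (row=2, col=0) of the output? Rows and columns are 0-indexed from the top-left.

The receptive field on the input at this output position is [2 / 3 / 4]. Elementwise product with the kernel and sum: 2·2 + 3·1.

7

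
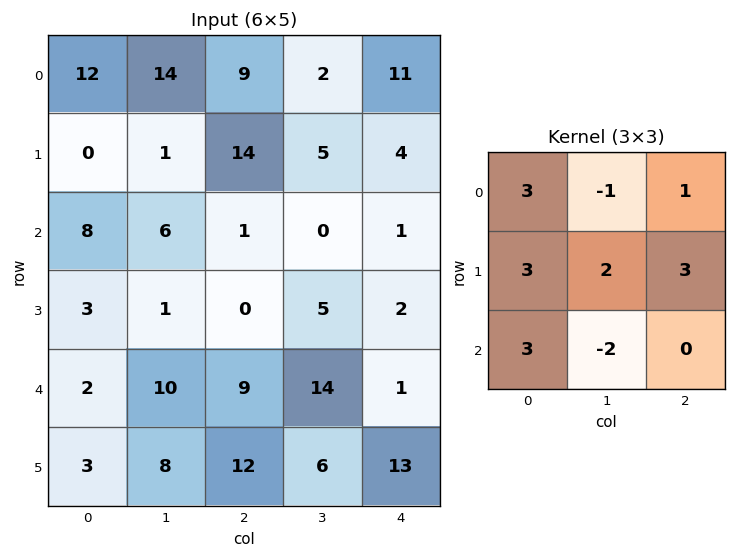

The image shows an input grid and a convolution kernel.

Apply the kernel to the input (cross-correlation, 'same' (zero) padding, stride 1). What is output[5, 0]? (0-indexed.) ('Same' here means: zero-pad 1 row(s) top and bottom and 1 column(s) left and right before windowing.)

The receptive field on the zero-padded input at this output position is [0 2 10 / 0 3 8 / 0 0 0]. Elementwise product with the kernel and sum: 0·3 + 2·-1 + 10·1 + 0·3 + 3·2 + 8·3 + 0·3 + 0·-2.

38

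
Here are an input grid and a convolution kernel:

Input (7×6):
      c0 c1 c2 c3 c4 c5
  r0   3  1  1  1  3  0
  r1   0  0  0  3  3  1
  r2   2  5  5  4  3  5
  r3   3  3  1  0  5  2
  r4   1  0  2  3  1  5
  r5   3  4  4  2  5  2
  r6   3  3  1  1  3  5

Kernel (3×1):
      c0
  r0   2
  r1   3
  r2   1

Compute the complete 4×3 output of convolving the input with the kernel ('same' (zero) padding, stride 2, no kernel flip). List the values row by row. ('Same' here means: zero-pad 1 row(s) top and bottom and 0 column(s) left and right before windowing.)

9 3 12
9 16 20
12 12 18
15 11 19

Output[0,0]: The receptive field on the zero-padded input at this output position is [0 / 3 / 0]. Elementwise product with the kernel and sum: 0·2 + 3·3 + 0·1.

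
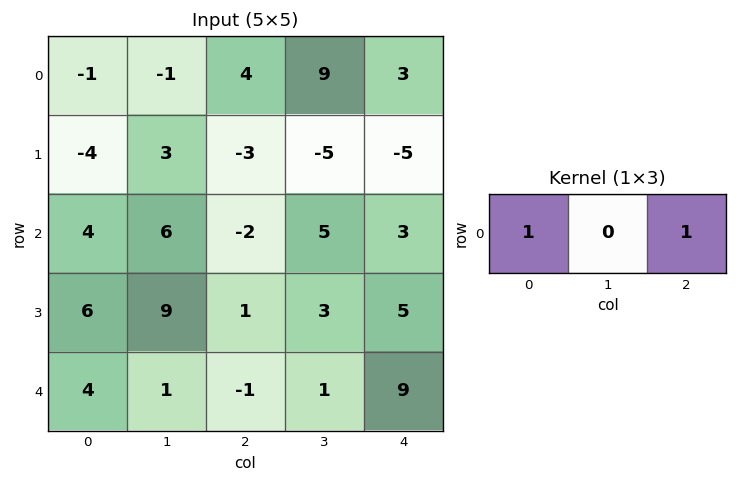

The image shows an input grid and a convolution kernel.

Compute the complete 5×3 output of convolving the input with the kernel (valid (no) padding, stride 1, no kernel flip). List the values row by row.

Output[0,0]: The receptive field on the input at this output position is [-1 -1 4]. Elementwise product with the kernel and sum: -1·1 + 4·1.

3 8 7
-7 -2 -8
2 11 1
7 12 6
3 2 8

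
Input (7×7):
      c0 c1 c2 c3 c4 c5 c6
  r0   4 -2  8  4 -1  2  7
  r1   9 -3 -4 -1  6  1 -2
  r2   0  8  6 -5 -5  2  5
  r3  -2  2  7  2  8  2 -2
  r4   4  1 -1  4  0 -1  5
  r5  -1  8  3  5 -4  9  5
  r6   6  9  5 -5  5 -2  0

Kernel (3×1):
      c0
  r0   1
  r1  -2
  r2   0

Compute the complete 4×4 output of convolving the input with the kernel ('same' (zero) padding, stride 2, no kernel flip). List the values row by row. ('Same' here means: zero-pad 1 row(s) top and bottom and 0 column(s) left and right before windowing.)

-8 -16 2 -14
9 -16 16 -12
-10 9 8 -12
-13 -7 -14 5

Output[0,0]: The receptive field on the zero-padded input at this output position is [0 / 4 / 9]. Elementwise product with the kernel and sum: 0·1 + 4·-2.
Output[0,1]: The receptive field on the zero-padded input at this output position is [0 / 8 / -4]. Elementwise product with the kernel and sum: 0·1 + 8·-2.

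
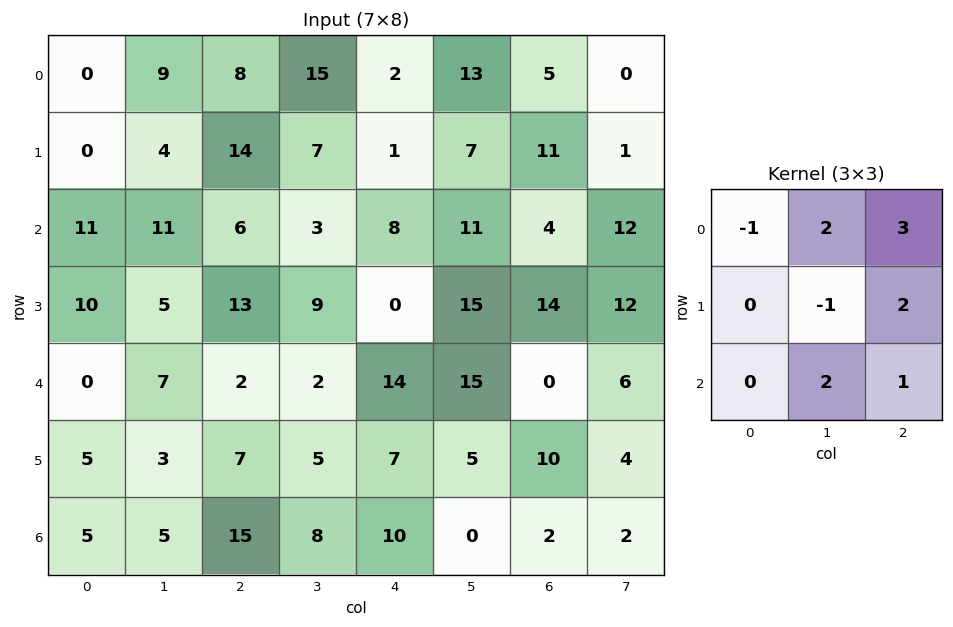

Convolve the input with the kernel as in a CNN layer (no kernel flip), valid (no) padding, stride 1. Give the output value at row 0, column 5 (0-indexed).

The receptive field on the input at this output position is [13 5 0 / 7 11 1 / 11 4 12]. Elementwise product with the kernel and sum: 13·-1 + 5·2 + 0·3 + 11·-1 + 1·2 + 4·2 + 12·1.

8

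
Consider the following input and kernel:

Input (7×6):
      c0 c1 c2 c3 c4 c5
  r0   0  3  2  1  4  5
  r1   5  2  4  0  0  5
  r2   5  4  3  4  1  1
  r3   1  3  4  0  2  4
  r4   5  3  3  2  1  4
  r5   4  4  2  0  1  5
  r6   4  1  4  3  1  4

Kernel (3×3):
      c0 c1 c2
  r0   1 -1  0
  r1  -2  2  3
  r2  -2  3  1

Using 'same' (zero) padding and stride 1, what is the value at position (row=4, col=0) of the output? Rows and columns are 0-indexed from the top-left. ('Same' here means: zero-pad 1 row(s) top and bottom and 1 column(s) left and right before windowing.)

The receptive field on the zero-padded input at this output position is [0 1 3 / 0 5 3 / 0 4 4]. Elementwise product with the kernel and sum: 0·1 + 1·-1 + 0·-2 + 5·2 + 3·3 + 0·-2 + 4·3 + 4·1.

34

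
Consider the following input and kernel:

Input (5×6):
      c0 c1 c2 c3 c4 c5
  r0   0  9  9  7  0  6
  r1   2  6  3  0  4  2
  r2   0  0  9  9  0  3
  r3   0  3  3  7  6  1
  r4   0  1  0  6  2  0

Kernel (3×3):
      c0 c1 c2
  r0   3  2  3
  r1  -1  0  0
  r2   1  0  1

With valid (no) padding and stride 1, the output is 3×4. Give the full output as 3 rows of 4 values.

52 69 47 51
30 34 21 13
27 49 44 35

Output[0,0]: The receptive field on the input at this output position is [0 9 9 / 2 6 3 / 0 0 9]. Elementwise product with the kernel and sum: 0·3 + 9·2 + 9·3 + 2·-1 + 0·1 + 9·1.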